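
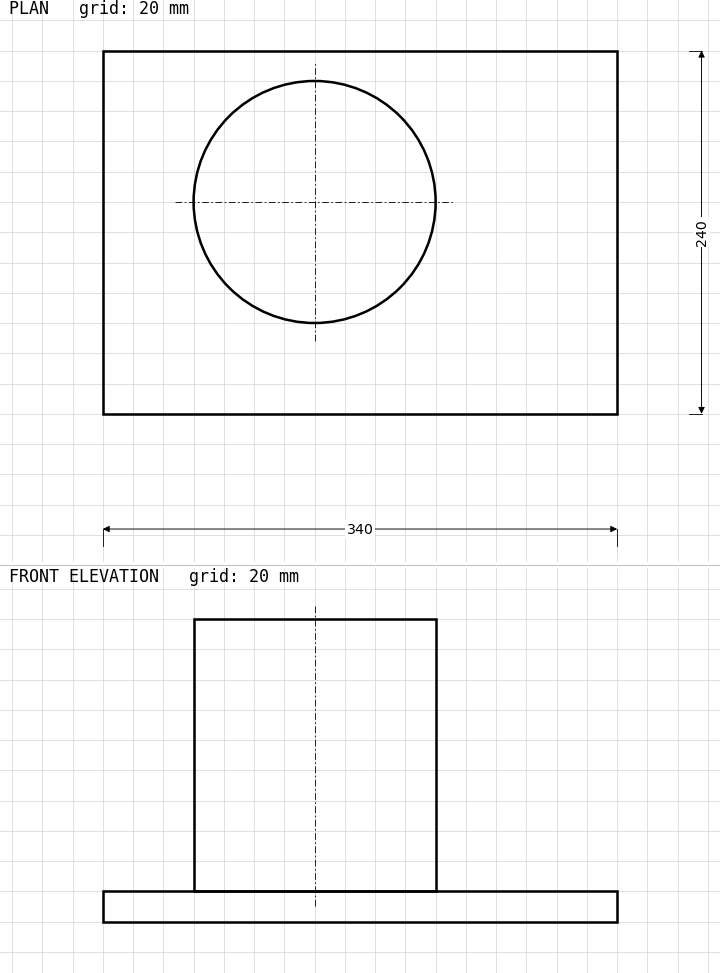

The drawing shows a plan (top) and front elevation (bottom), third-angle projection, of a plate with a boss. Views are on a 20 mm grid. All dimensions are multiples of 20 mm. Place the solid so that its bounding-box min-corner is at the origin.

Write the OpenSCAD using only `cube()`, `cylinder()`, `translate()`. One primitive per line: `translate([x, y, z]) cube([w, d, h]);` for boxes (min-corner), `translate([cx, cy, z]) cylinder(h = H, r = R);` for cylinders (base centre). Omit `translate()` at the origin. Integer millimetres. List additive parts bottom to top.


cube([340, 240, 20]);
translate([140, 140, 20]) cylinder(h = 180, r = 80);


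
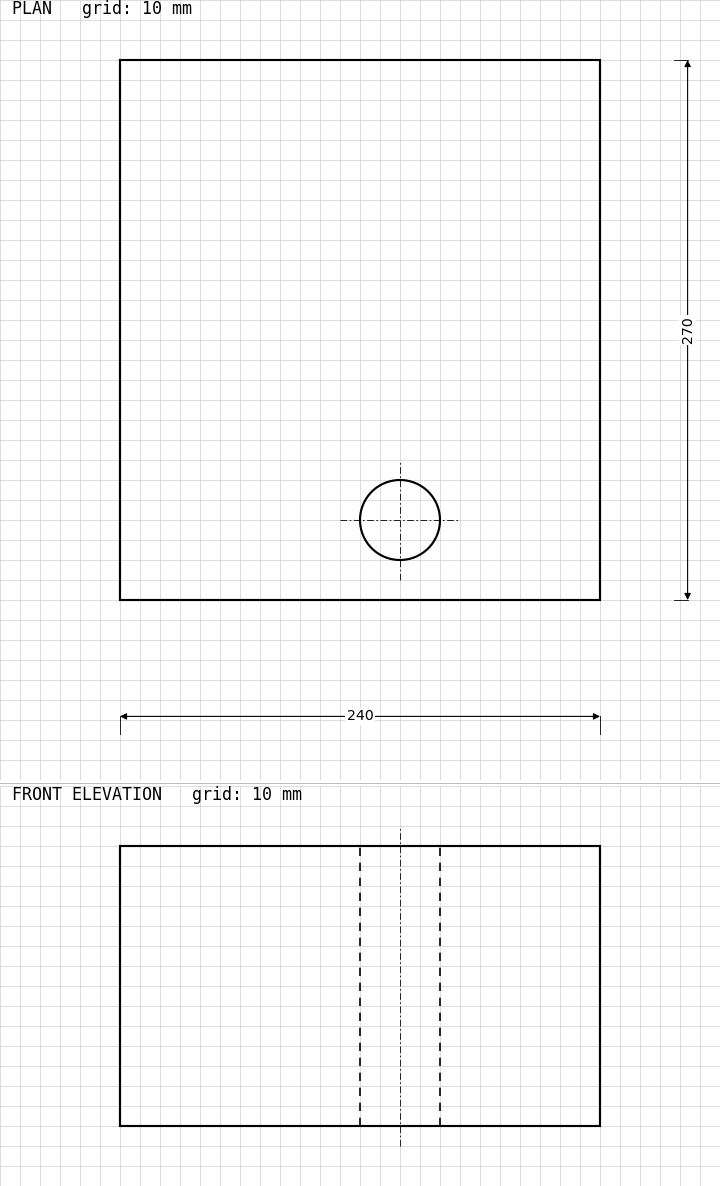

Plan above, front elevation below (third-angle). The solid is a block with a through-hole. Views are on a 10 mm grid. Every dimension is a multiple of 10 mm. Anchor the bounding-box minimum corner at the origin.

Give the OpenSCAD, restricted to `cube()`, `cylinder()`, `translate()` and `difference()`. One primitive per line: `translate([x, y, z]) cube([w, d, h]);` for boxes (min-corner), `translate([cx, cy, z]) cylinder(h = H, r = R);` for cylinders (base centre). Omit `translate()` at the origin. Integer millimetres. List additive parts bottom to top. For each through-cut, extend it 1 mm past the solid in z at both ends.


difference() {
  cube([240, 270, 140]);
  translate([140, 40, -1]) cylinder(h = 142, r = 20);
}


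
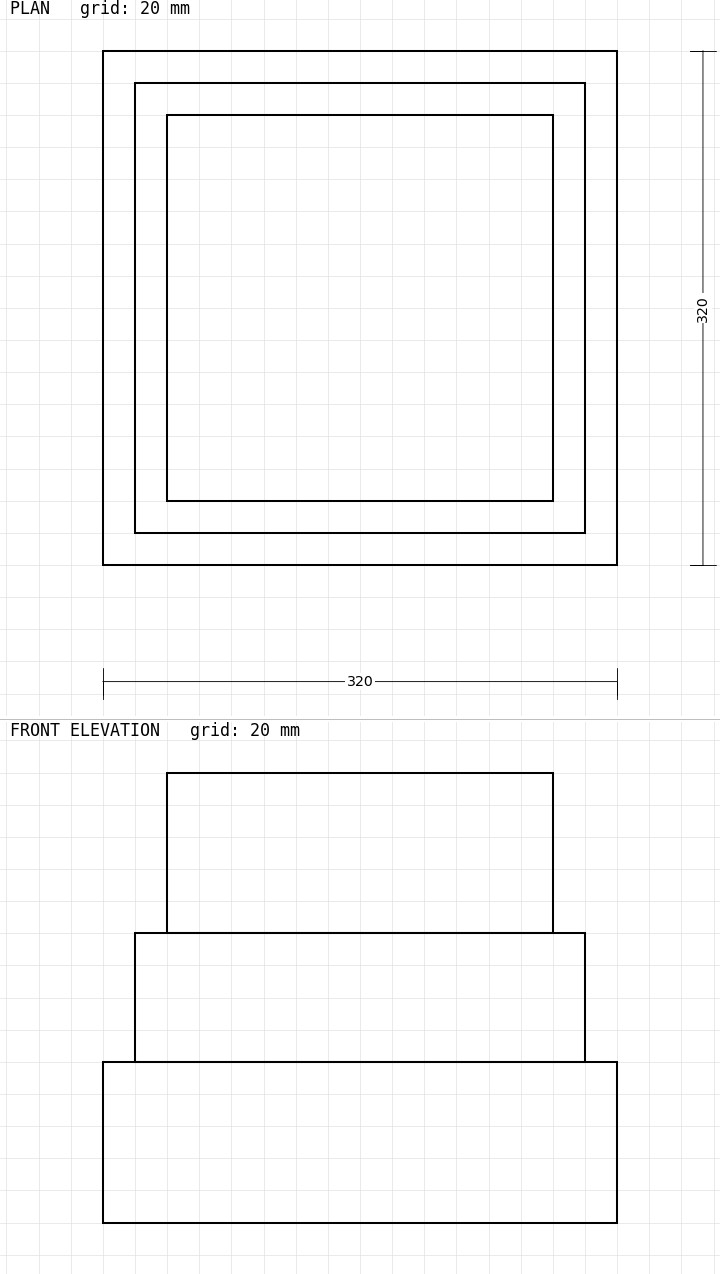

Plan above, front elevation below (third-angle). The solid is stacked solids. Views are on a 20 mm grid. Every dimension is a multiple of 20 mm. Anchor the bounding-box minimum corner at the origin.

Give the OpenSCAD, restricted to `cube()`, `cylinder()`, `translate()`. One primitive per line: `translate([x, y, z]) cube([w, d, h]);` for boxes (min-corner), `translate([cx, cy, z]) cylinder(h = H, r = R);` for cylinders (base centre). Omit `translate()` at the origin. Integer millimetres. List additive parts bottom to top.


cube([320, 320, 100]);
translate([20, 20, 100]) cube([280, 280, 80]);
translate([40, 40, 180]) cube([240, 240, 100]);


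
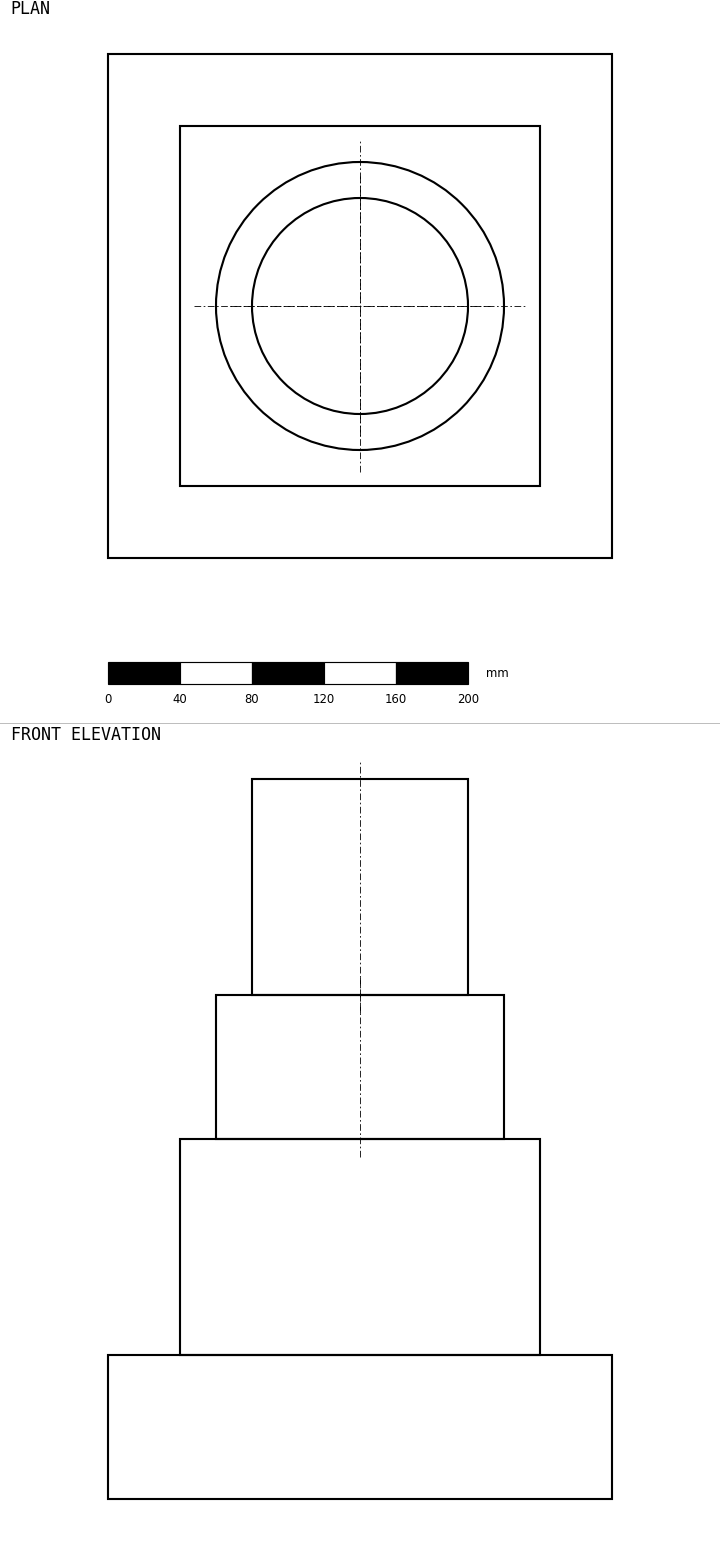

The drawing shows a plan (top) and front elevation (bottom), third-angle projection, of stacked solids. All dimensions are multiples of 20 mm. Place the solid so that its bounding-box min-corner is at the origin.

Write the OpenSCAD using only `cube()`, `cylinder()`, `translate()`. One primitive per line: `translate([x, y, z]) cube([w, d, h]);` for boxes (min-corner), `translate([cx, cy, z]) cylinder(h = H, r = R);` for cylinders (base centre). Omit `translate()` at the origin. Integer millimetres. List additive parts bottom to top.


cube([280, 280, 80]);
translate([40, 40, 80]) cube([200, 200, 120]);
translate([140, 140, 200]) cylinder(h = 80, r = 80);
translate([140, 140, 280]) cylinder(h = 120, r = 60);


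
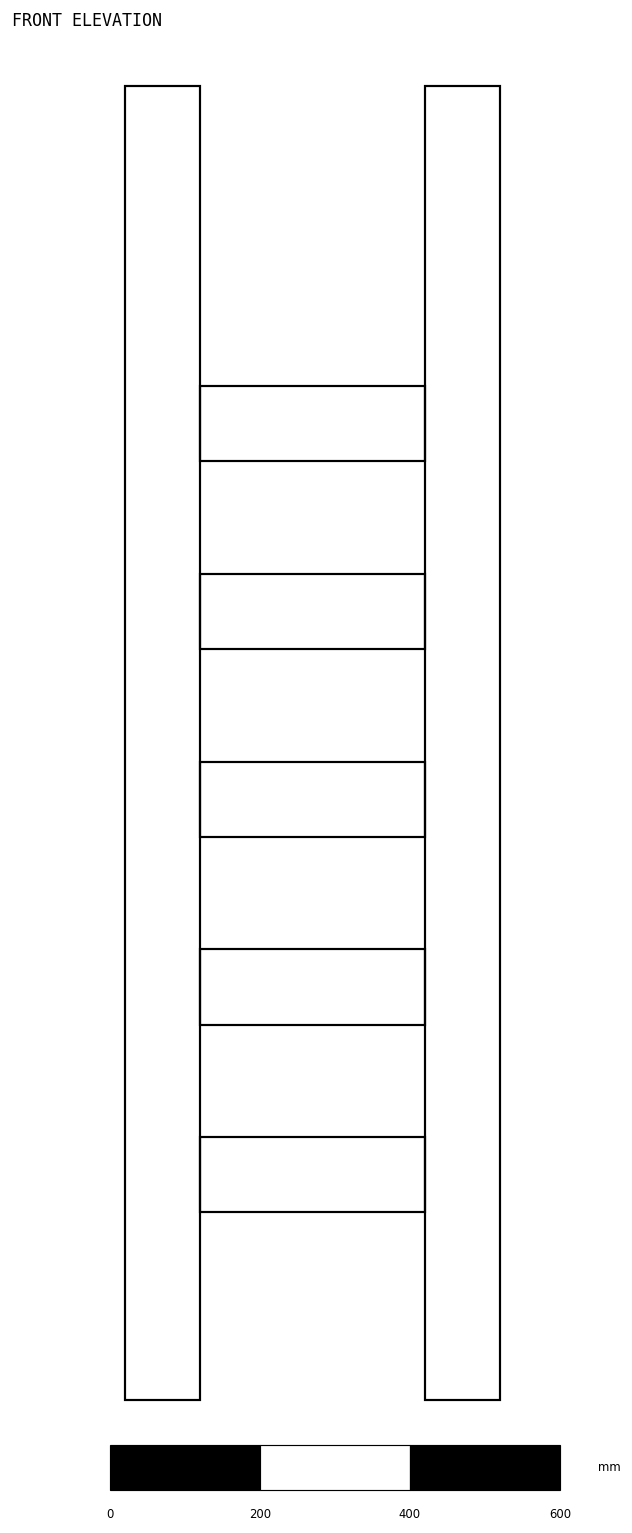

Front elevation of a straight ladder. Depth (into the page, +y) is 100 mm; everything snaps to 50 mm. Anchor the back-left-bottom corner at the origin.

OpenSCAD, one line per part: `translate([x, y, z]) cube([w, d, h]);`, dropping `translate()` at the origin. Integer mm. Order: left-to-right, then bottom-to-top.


cube([100, 100, 1750]);
translate([100, 0, 250]) cube([300, 100, 100]);
translate([100, 0, 500]) cube([300, 100, 100]);
translate([100, 0, 750]) cube([300, 100, 100]);
translate([100, 0, 1000]) cube([300, 100, 100]);
translate([100, 0, 1250]) cube([300, 100, 100]);
translate([400, 0, 0]) cube([100, 100, 1750]);


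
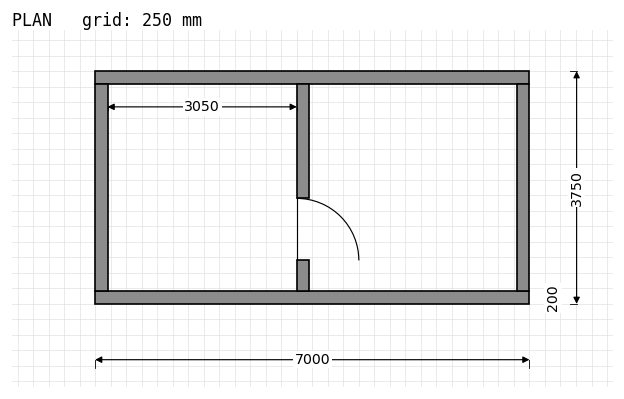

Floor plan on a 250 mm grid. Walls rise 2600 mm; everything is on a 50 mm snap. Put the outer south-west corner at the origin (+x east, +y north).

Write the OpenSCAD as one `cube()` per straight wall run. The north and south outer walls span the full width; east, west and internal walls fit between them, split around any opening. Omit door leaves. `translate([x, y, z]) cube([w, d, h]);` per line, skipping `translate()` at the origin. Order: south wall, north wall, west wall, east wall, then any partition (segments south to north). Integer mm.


cube([7000, 200, 2600]);
translate([0, 3550, 0]) cube([7000, 200, 2600]);
translate([0, 200, 0]) cube([200, 3350, 2600]);
translate([6800, 200, 0]) cube([200, 3350, 2600]);
translate([3250, 200, 0]) cube([200, 500, 2600]);
translate([3250, 1700, 0]) cube([200, 1850, 2600]);


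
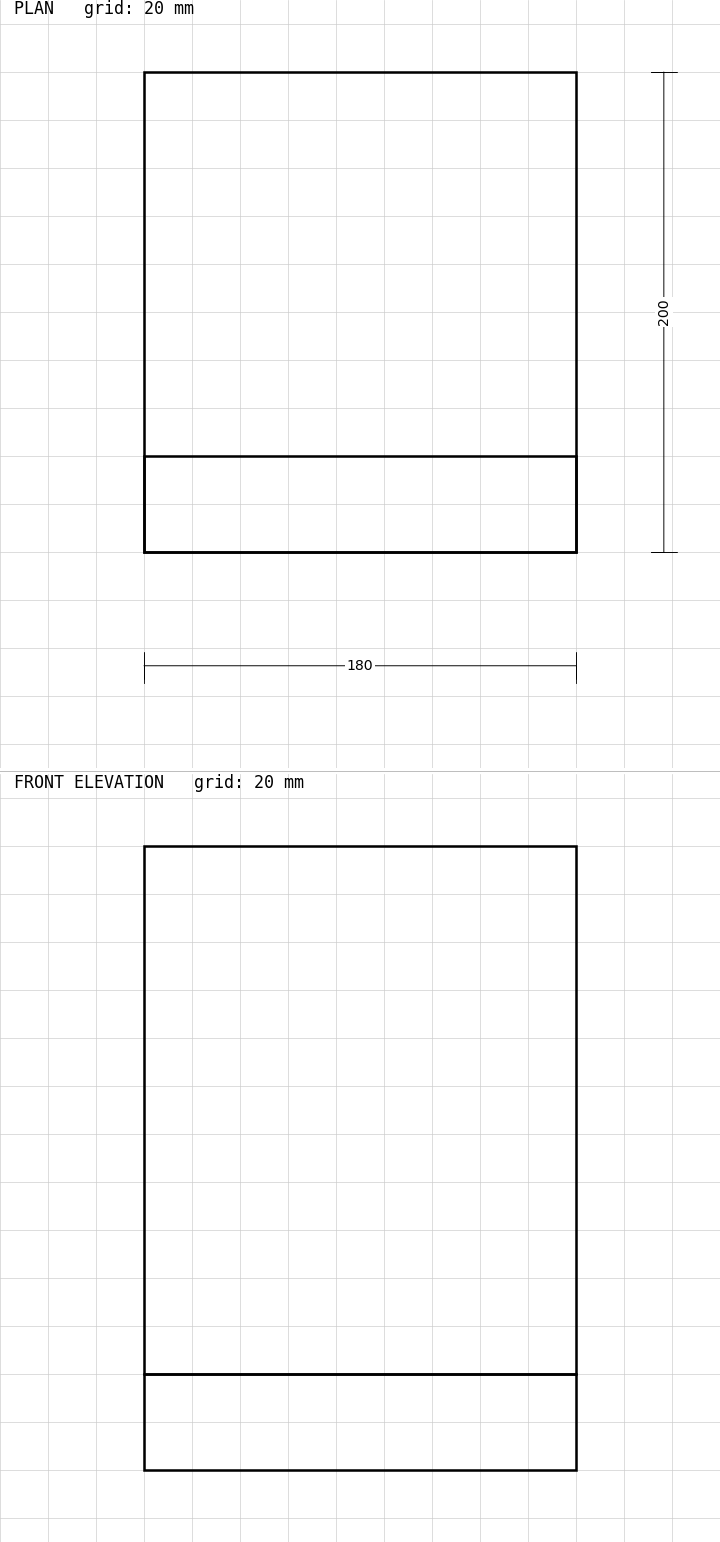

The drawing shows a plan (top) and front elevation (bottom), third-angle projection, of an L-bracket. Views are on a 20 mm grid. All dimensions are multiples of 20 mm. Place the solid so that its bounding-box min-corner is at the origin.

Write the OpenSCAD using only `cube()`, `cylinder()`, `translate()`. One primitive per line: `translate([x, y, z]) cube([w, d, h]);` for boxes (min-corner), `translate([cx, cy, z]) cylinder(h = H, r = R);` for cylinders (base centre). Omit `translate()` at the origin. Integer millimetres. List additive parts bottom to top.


cube([180, 200, 40]);
translate([0, 0, 40]) cube([180, 40, 220]);


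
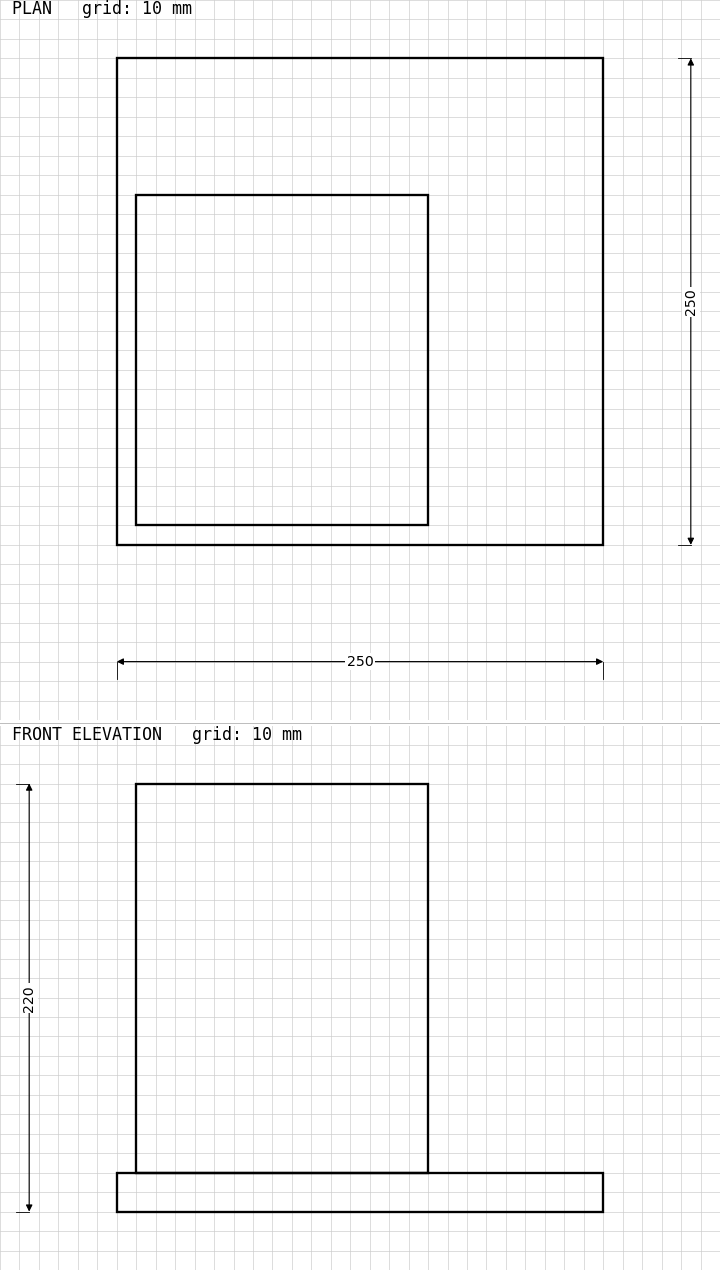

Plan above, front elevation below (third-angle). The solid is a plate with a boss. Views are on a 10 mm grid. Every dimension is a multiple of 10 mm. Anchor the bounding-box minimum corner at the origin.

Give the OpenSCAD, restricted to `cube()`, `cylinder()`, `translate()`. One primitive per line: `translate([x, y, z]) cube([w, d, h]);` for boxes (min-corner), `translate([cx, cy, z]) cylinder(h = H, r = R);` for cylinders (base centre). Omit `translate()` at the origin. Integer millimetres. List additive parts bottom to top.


cube([250, 250, 20]);
translate([10, 10, 20]) cube([150, 170, 200]);


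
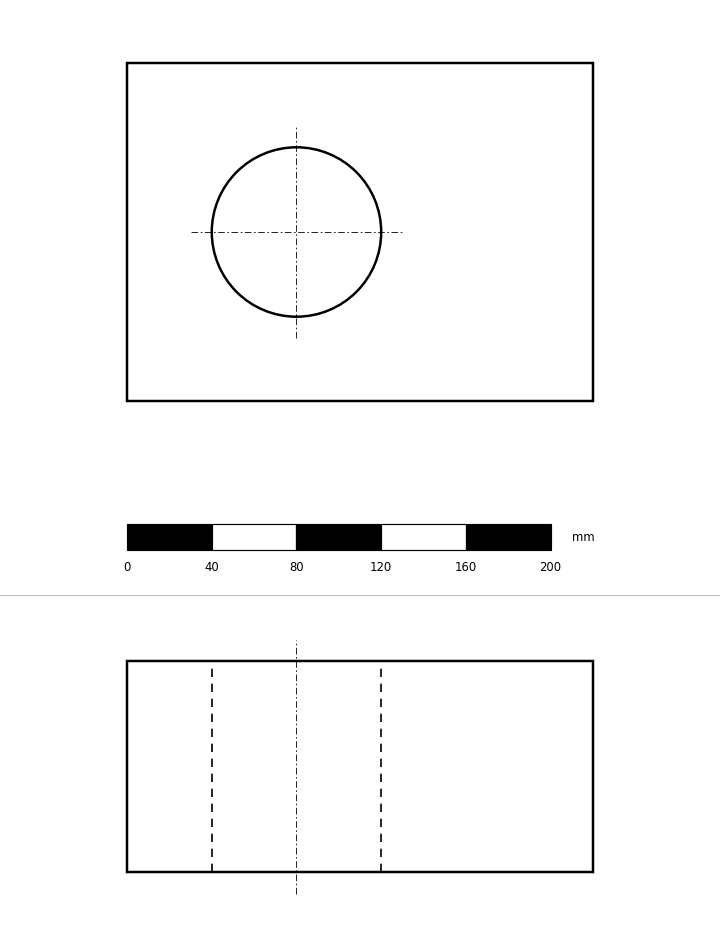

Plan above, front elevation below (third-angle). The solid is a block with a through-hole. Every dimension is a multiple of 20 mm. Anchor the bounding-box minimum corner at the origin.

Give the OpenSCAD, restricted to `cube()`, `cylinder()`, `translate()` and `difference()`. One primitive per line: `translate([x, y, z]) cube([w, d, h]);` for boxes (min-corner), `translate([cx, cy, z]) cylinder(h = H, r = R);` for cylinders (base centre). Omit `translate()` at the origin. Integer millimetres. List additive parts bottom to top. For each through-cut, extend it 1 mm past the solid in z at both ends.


difference() {
  cube([220, 160, 100]);
  translate([80, 80, -1]) cylinder(h = 102, r = 40);
}


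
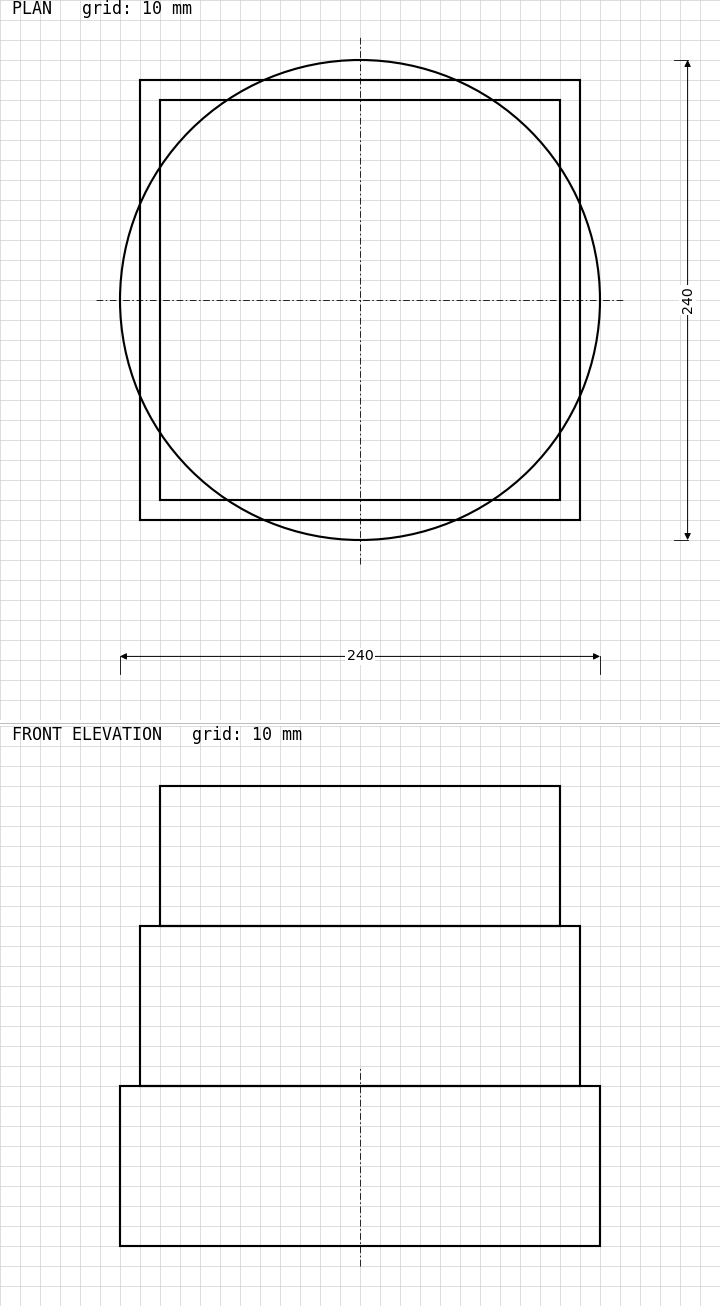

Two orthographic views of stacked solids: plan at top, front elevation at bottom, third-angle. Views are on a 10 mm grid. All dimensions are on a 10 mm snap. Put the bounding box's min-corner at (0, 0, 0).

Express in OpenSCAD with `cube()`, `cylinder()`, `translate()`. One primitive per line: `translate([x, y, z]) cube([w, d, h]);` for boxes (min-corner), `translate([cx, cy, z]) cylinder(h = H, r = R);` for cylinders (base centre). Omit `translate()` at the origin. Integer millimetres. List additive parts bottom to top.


translate([120, 120, 0]) cylinder(h = 80, r = 120);
translate([10, 10, 80]) cube([220, 220, 80]);
translate([20, 20, 160]) cube([200, 200, 70]);


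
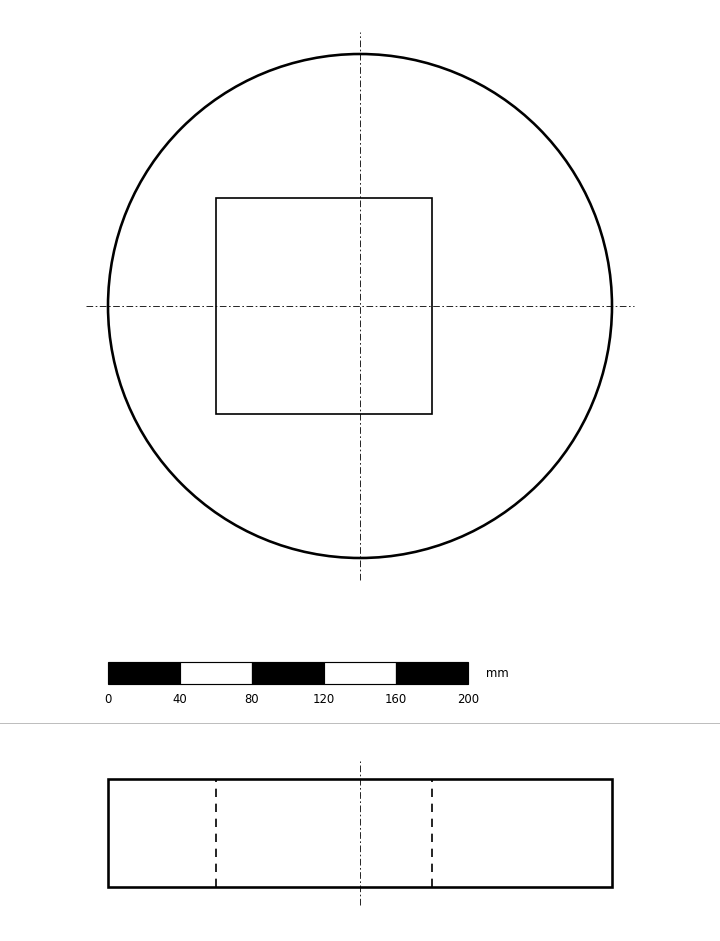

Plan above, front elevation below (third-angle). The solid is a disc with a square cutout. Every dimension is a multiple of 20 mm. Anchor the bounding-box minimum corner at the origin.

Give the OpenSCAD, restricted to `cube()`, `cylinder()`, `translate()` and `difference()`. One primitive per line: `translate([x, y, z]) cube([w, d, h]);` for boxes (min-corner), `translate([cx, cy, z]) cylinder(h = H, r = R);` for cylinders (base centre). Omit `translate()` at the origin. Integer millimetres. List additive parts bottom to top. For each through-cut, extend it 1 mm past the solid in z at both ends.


difference() {
  translate([140, 140, 0]) cylinder(h = 60, r = 140);
  translate([60, 80, -1]) cube([120, 120, 62]);
}


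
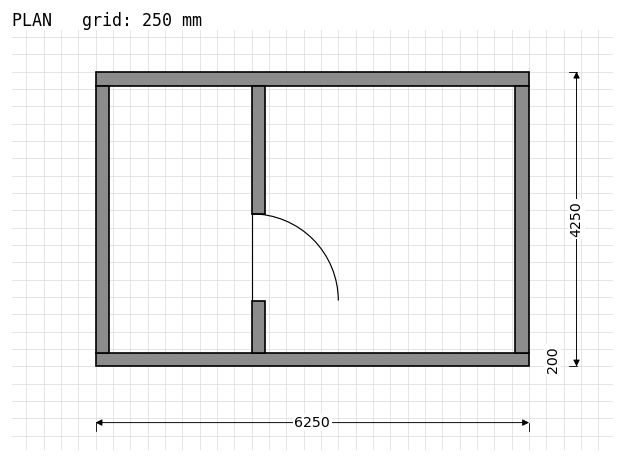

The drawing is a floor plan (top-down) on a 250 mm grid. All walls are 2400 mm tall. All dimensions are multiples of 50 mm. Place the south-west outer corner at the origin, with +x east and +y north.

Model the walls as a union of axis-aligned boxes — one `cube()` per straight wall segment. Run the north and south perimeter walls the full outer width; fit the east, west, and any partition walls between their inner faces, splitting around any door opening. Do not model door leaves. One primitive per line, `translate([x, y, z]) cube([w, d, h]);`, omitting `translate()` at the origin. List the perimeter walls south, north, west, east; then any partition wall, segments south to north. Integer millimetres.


cube([6250, 200, 2400]);
translate([0, 4050, 0]) cube([6250, 200, 2400]);
translate([0, 200, 0]) cube([200, 3850, 2400]);
translate([6050, 200, 0]) cube([200, 3850, 2400]);
translate([2250, 200, 0]) cube([200, 750, 2400]);
translate([2250, 2200, 0]) cube([200, 1850, 2400]);


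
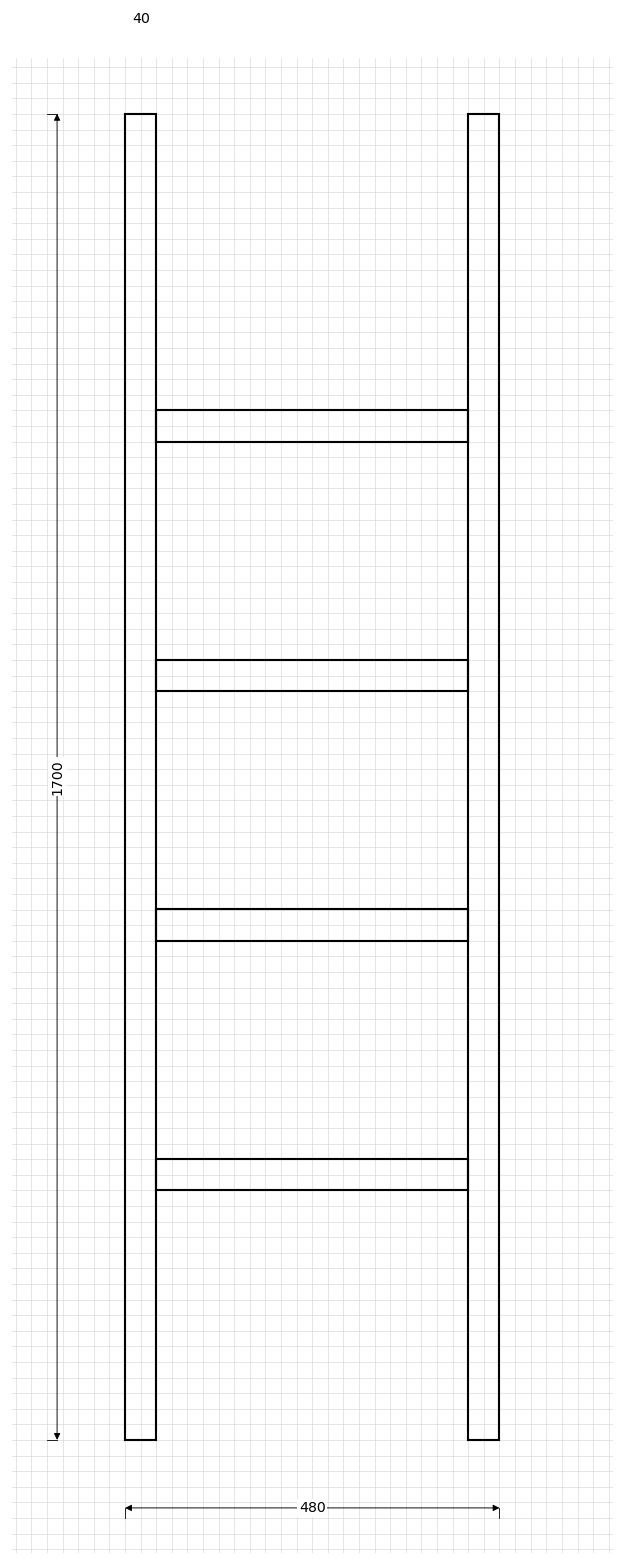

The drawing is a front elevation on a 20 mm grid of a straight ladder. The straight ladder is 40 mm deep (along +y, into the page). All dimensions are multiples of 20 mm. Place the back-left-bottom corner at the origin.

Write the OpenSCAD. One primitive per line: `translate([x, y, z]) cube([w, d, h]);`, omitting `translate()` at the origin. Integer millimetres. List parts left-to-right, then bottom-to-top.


cube([40, 40, 1700]);
translate([40, 0, 320]) cube([400, 40, 40]);
translate([40, 0, 640]) cube([400, 40, 40]);
translate([40, 0, 960]) cube([400, 40, 40]);
translate([40, 0, 1280]) cube([400, 40, 40]);
translate([440, 0, 0]) cube([40, 40, 1700]);


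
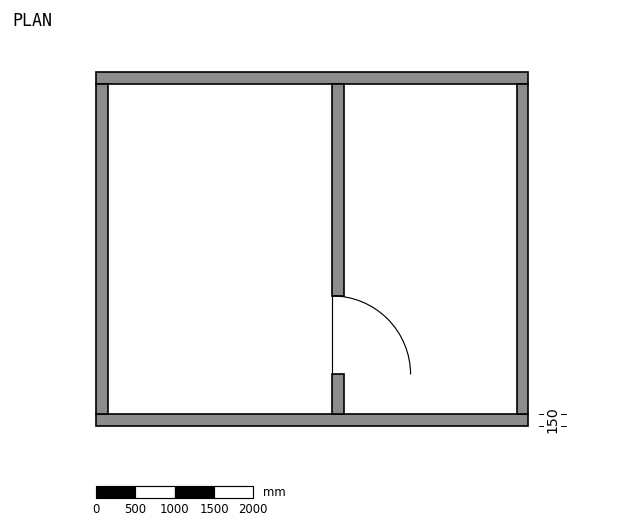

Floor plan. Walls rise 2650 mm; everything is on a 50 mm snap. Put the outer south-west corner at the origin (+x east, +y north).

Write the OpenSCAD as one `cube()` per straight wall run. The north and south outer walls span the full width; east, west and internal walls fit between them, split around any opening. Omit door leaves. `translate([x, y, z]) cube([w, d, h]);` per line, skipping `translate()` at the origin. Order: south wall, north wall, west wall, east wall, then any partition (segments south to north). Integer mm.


cube([5500, 150, 2650]);
translate([0, 4350, 0]) cube([5500, 150, 2650]);
translate([0, 150, 0]) cube([150, 4200, 2650]);
translate([5350, 150, 0]) cube([150, 4200, 2650]);
translate([3000, 150, 0]) cube([150, 500, 2650]);
translate([3000, 1650, 0]) cube([150, 2700, 2650]);


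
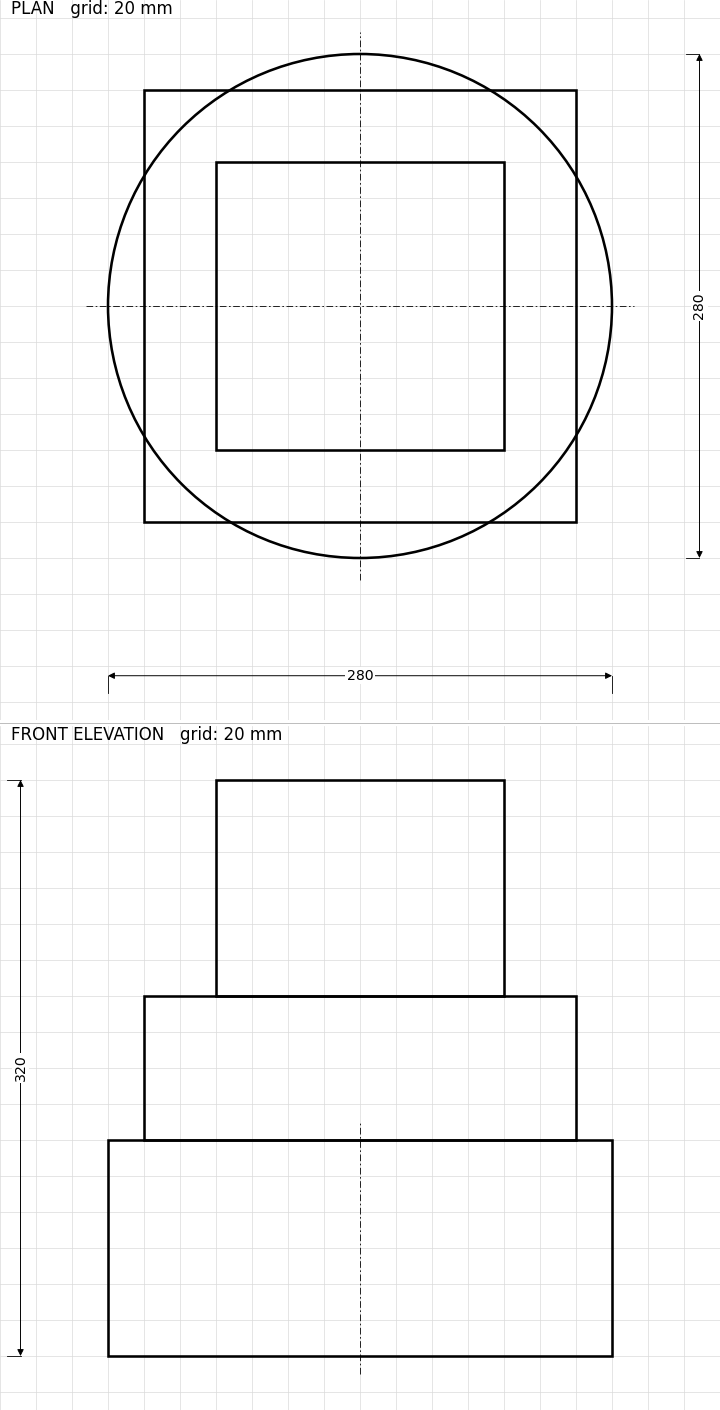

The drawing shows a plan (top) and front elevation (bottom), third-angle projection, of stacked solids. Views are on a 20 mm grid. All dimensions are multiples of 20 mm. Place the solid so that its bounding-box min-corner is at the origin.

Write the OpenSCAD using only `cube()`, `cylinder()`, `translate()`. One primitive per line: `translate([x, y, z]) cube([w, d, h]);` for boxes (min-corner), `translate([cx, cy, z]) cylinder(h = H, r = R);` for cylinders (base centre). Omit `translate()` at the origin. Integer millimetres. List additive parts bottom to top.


translate([140, 140, 0]) cylinder(h = 120, r = 140);
translate([20, 20, 120]) cube([240, 240, 80]);
translate([60, 60, 200]) cube([160, 160, 120]);


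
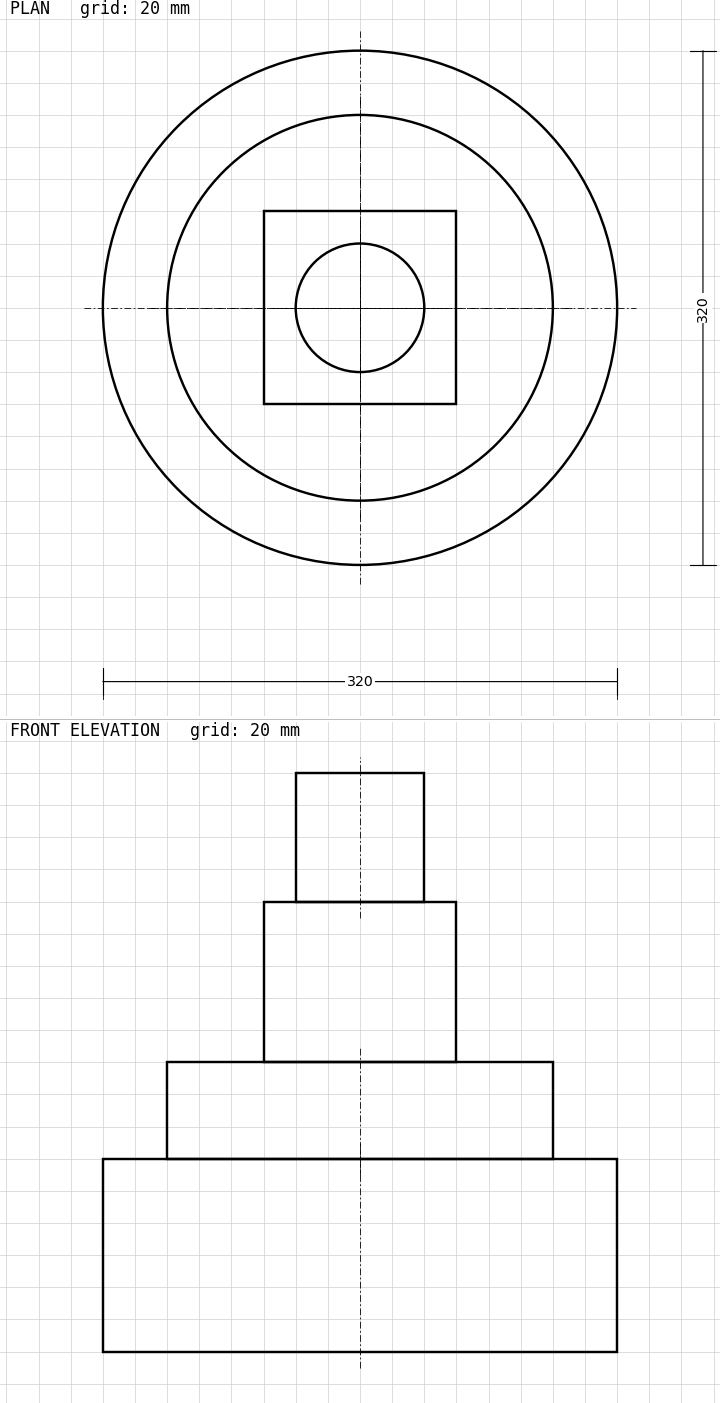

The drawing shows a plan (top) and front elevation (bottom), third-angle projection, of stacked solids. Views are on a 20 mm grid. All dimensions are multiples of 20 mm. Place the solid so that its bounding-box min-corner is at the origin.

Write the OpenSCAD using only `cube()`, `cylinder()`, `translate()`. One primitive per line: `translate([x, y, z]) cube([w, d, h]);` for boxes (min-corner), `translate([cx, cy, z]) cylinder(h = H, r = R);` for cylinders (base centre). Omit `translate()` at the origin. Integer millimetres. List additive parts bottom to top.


translate([160, 160, 0]) cylinder(h = 120, r = 160);
translate([160, 160, 120]) cylinder(h = 60, r = 120);
translate([100, 100, 180]) cube([120, 120, 100]);
translate([160, 160, 280]) cylinder(h = 80, r = 40);


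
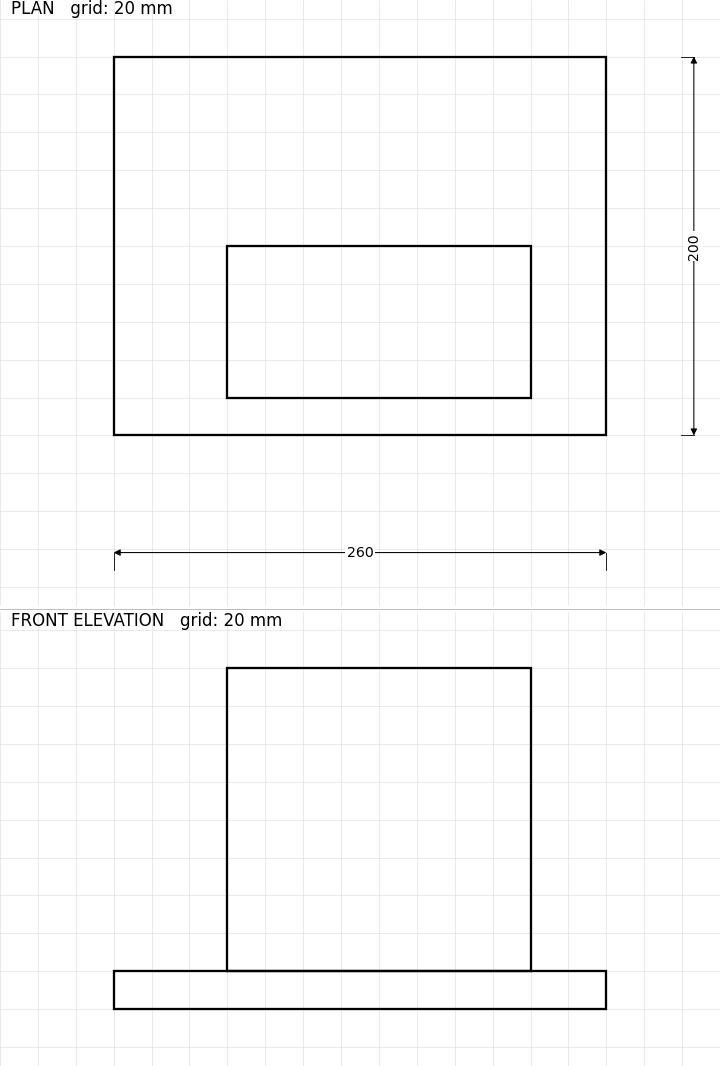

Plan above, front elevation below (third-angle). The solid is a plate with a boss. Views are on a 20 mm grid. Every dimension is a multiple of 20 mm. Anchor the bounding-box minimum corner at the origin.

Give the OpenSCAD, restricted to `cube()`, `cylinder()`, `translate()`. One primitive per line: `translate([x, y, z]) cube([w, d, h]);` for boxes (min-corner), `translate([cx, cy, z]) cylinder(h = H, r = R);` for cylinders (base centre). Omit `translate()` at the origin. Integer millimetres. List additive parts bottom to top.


cube([260, 200, 20]);
translate([60, 20, 20]) cube([160, 80, 160]);


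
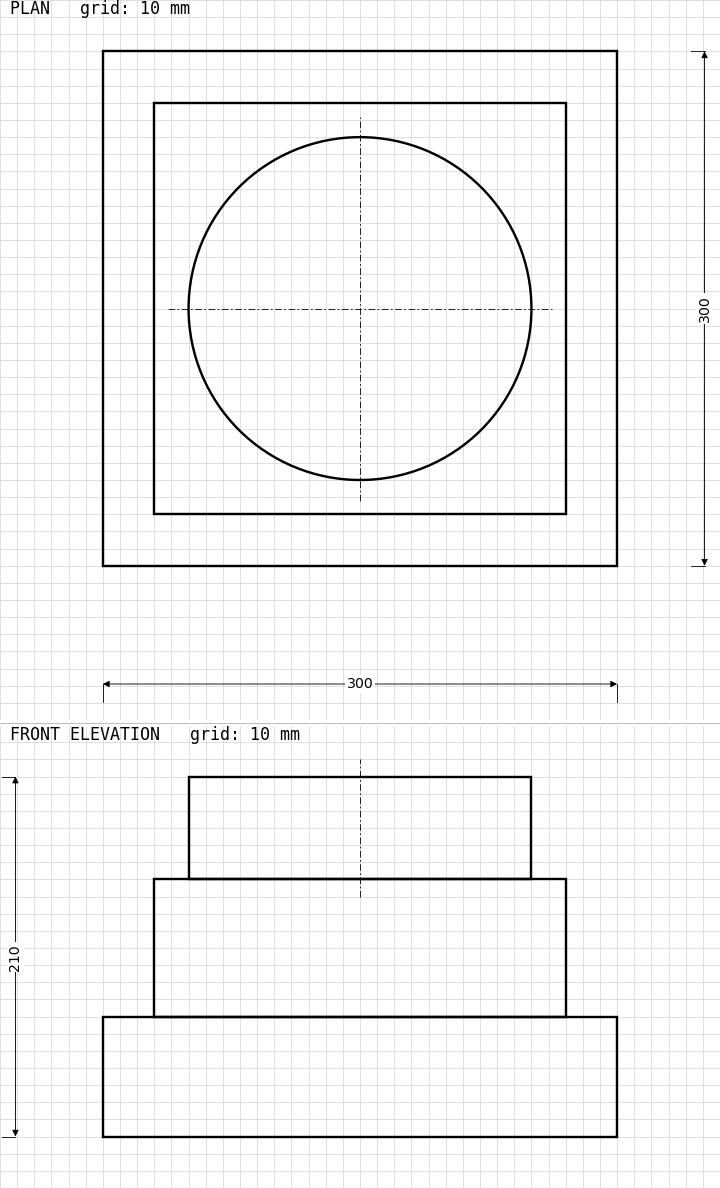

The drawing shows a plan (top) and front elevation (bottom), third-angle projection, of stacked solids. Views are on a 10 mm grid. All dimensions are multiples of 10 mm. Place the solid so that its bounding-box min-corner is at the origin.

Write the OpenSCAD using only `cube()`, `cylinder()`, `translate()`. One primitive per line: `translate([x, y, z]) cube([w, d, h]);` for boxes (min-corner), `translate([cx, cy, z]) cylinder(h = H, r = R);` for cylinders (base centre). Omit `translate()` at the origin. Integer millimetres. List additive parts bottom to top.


cube([300, 300, 70]);
translate([30, 30, 70]) cube([240, 240, 80]);
translate([150, 150, 150]) cylinder(h = 60, r = 100);


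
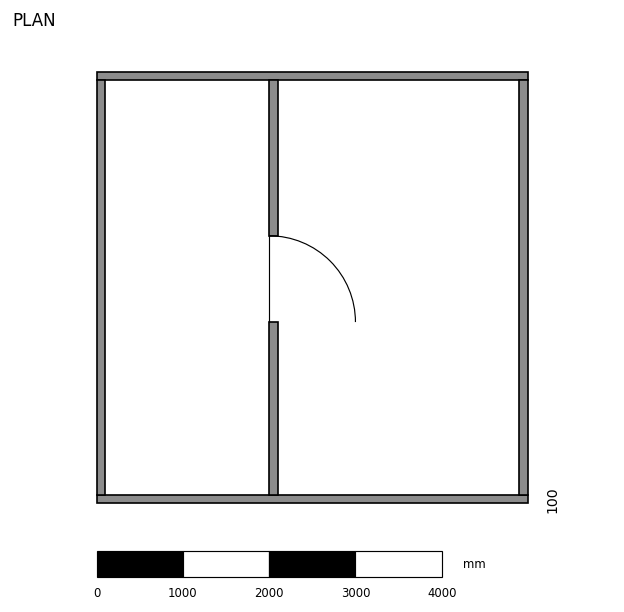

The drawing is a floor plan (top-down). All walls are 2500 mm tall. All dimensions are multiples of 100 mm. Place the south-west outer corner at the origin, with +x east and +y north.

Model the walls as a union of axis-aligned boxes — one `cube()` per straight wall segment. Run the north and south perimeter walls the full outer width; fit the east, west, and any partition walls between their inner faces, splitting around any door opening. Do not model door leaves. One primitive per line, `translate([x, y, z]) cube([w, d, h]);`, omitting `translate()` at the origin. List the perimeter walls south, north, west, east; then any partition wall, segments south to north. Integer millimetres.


cube([5000, 100, 2500]);
translate([0, 4900, 0]) cube([5000, 100, 2500]);
translate([0, 100, 0]) cube([100, 4800, 2500]);
translate([4900, 100, 0]) cube([100, 4800, 2500]);
translate([2000, 100, 0]) cube([100, 2000, 2500]);
translate([2000, 3100, 0]) cube([100, 1800, 2500]);


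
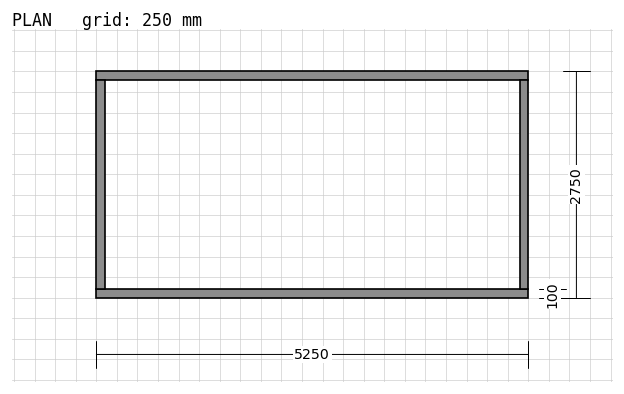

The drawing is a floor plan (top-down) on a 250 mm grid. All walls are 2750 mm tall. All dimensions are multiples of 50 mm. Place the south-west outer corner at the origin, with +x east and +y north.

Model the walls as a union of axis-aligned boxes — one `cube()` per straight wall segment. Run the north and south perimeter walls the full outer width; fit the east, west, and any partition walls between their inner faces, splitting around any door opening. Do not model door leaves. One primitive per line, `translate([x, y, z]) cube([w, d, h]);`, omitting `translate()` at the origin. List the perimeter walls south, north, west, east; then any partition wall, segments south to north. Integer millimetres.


cube([5250, 100, 2750]);
translate([0, 2650, 0]) cube([5250, 100, 2750]);
translate([0, 100, 0]) cube([100, 2550, 2750]);
translate([5150, 100, 0]) cube([100, 2550, 2750]);


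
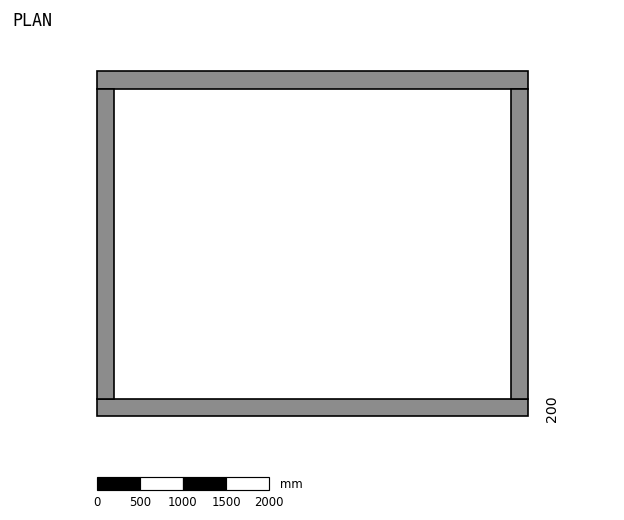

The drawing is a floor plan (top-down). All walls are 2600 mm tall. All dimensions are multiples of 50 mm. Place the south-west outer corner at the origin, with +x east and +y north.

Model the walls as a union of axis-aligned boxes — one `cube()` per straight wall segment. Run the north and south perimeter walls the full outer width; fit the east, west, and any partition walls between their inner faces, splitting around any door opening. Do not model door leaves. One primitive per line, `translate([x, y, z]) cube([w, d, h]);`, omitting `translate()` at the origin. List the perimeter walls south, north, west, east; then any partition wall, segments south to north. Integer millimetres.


cube([5000, 200, 2600]);
translate([0, 3800, 0]) cube([5000, 200, 2600]);
translate([0, 200, 0]) cube([200, 3600, 2600]);
translate([4800, 200, 0]) cube([200, 3600, 2600]);


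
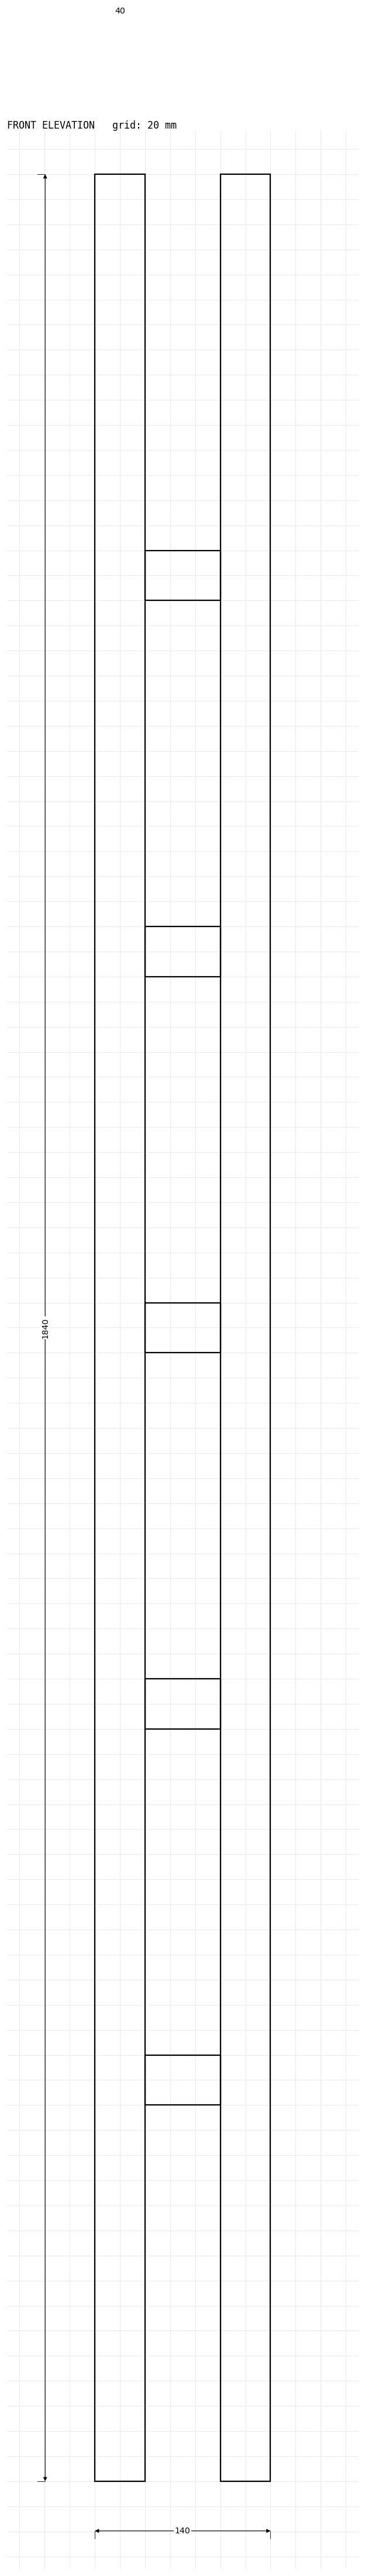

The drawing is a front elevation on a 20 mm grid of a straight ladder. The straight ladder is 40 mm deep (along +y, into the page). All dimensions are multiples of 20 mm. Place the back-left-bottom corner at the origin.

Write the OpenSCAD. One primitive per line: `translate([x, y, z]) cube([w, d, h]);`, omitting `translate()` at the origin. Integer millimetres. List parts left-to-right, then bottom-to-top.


cube([40, 40, 1840]);
translate([40, 0, 300]) cube([60, 40, 40]);
translate([40, 0, 600]) cube([60, 40, 40]);
translate([40, 0, 900]) cube([60, 40, 40]);
translate([40, 0, 1200]) cube([60, 40, 40]);
translate([40, 0, 1500]) cube([60, 40, 40]);
translate([100, 0, 0]) cube([40, 40, 1840]);


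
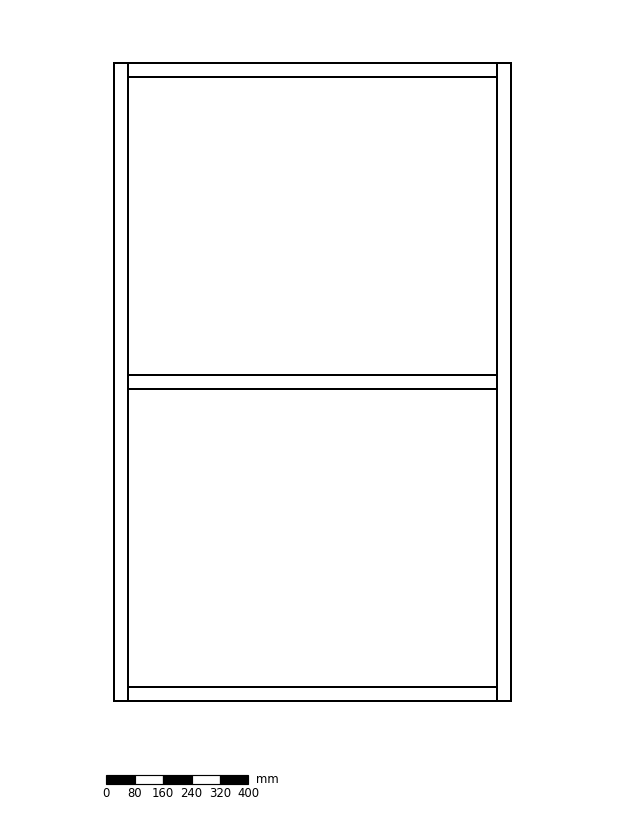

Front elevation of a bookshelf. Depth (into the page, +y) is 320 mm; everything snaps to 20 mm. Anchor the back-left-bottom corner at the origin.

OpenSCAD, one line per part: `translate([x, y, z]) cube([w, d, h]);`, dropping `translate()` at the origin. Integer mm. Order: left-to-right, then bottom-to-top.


cube([40, 320, 1800]);
translate([40, 0, 0]) cube([1040, 320, 40]);
translate([40, 0, 880]) cube([1040, 320, 40]);
translate([40, 0, 1760]) cube([1040, 320, 40]);
translate([1080, 0, 0]) cube([40, 320, 1800]);


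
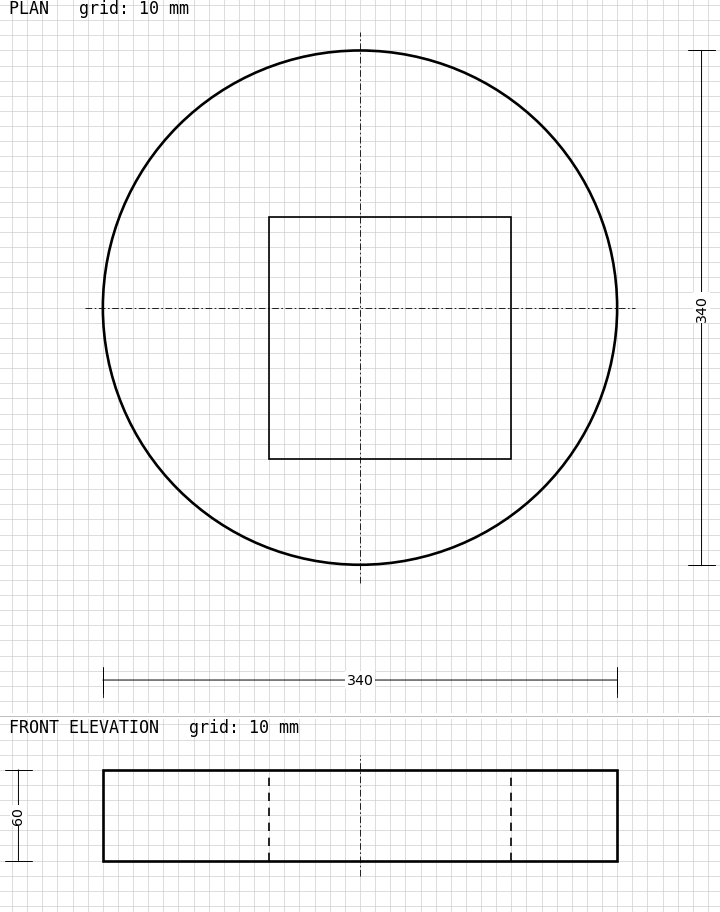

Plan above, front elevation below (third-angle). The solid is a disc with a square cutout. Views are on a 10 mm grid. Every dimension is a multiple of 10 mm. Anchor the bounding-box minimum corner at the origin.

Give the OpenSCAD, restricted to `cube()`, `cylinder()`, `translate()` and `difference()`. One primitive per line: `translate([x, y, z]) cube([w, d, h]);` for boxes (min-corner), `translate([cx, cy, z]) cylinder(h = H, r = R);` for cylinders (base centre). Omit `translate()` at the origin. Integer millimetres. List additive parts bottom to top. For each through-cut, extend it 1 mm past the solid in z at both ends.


difference() {
  translate([170, 170, 0]) cylinder(h = 60, r = 170);
  translate([110, 70, -1]) cube([160, 160, 62]);
}


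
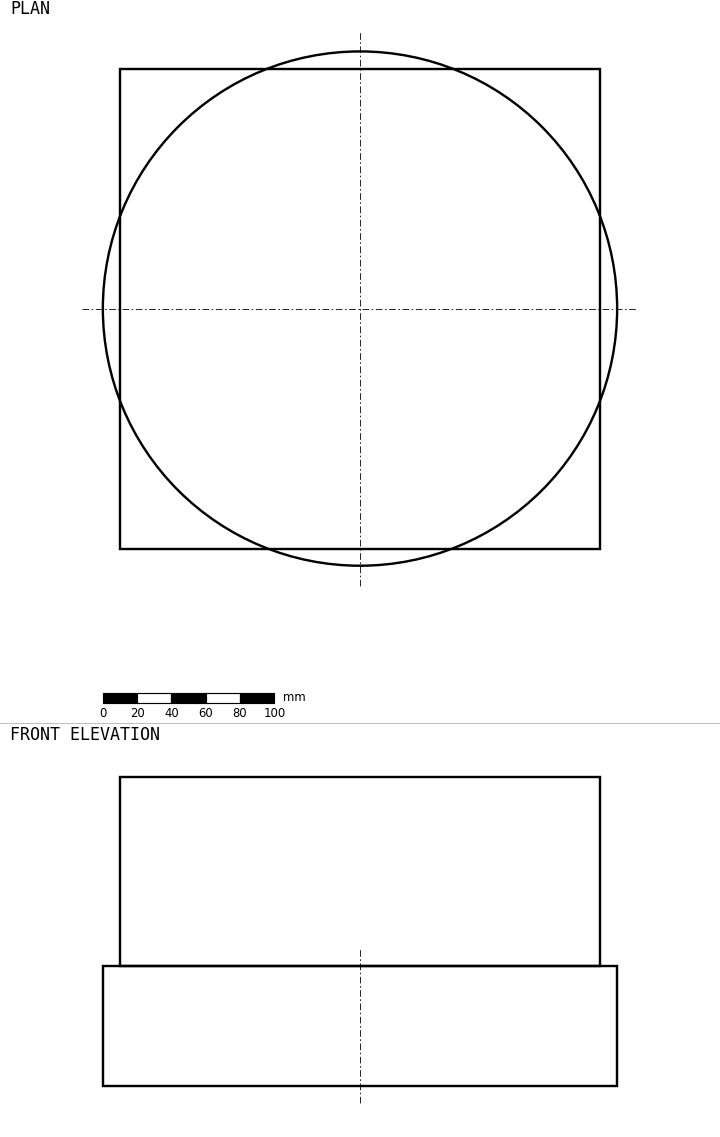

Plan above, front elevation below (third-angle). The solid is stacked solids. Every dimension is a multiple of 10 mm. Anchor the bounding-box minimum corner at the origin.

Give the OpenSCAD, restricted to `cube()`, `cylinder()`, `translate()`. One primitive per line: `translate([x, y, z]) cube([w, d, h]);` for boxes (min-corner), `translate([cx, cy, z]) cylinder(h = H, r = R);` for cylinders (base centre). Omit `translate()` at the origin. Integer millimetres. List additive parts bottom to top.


translate([150, 150, 0]) cylinder(h = 70, r = 150);
translate([10, 10, 70]) cube([280, 280, 110]);


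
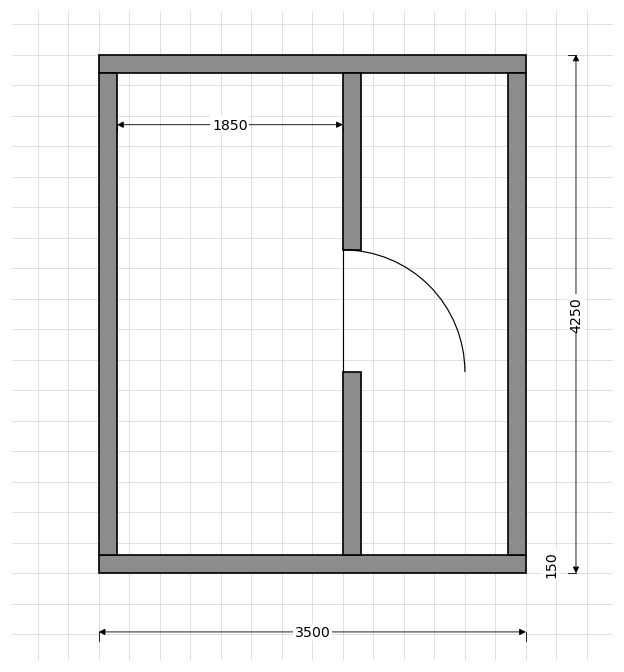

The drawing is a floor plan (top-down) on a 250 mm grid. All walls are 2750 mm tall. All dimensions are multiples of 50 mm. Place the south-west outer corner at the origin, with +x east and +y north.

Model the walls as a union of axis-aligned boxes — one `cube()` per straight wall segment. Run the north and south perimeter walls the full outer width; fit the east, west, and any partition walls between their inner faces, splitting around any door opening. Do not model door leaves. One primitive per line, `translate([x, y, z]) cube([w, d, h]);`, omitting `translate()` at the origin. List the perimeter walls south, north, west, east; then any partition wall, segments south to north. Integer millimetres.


cube([3500, 150, 2750]);
translate([0, 4100, 0]) cube([3500, 150, 2750]);
translate([0, 150, 0]) cube([150, 3950, 2750]);
translate([3350, 150, 0]) cube([150, 3950, 2750]);
translate([2000, 150, 0]) cube([150, 1500, 2750]);
translate([2000, 2650, 0]) cube([150, 1450, 2750]);


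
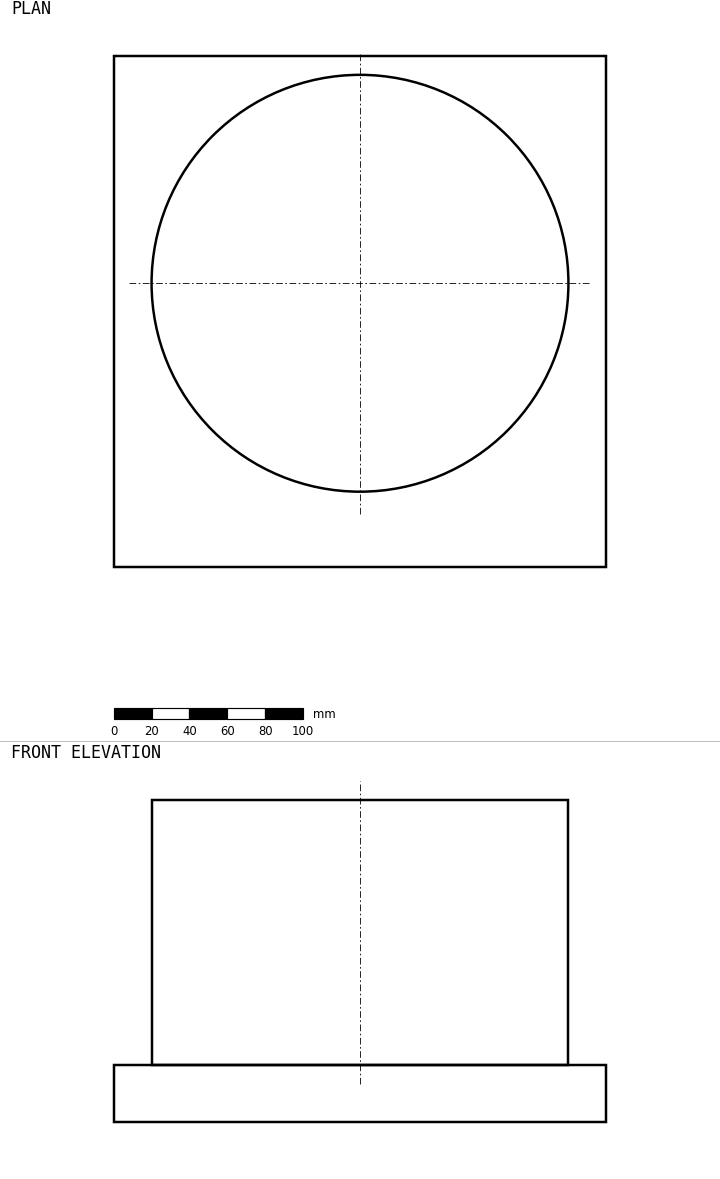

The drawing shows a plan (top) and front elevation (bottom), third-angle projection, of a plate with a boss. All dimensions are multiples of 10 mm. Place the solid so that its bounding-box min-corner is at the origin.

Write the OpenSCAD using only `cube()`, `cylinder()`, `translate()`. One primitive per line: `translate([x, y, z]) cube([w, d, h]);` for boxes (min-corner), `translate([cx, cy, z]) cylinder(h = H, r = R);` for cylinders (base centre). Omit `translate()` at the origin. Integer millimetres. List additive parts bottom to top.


cube([260, 270, 30]);
translate([130, 150, 30]) cylinder(h = 140, r = 110);


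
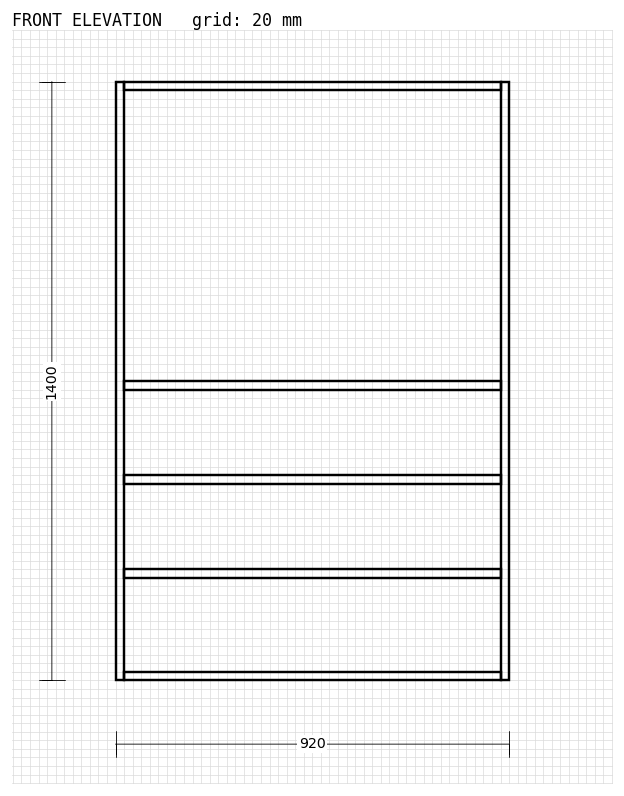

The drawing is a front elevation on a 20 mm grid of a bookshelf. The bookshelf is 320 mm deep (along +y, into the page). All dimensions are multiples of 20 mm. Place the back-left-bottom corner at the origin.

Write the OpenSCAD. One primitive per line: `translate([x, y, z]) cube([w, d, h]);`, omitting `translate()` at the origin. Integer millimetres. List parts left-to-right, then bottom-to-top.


cube([20, 320, 1400]);
translate([20, 0, 0]) cube([880, 320, 20]);
translate([20, 0, 240]) cube([880, 320, 20]);
translate([20, 0, 460]) cube([880, 320, 20]);
translate([20, 0, 680]) cube([880, 320, 20]);
translate([20, 0, 1380]) cube([880, 320, 20]);
translate([900, 0, 0]) cube([20, 320, 1400]);


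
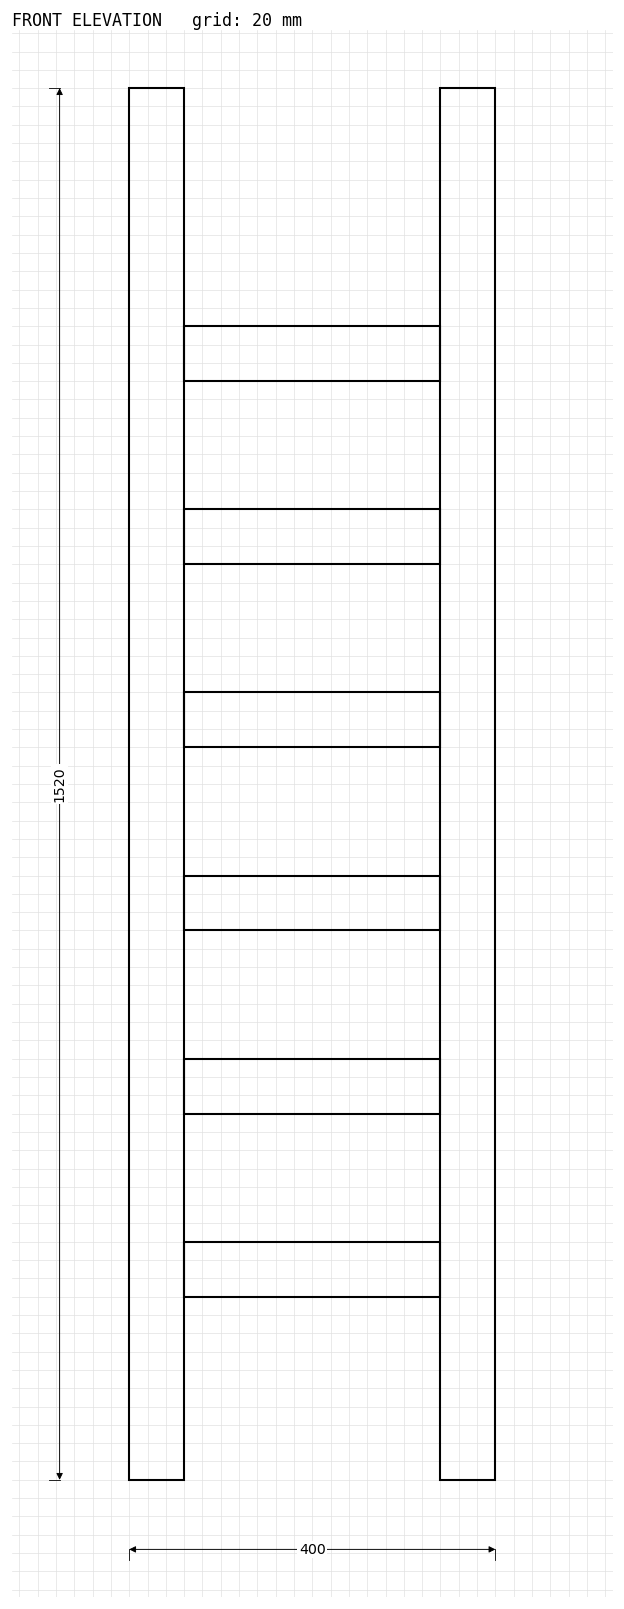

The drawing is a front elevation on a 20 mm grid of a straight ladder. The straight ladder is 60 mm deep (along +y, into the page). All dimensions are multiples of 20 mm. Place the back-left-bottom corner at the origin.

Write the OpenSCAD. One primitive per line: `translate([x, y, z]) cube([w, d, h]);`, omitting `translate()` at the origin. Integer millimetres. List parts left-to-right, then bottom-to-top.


cube([60, 60, 1520]);
translate([60, 0, 200]) cube([280, 60, 60]);
translate([60, 0, 400]) cube([280, 60, 60]);
translate([60, 0, 600]) cube([280, 60, 60]);
translate([60, 0, 800]) cube([280, 60, 60]);
translate([60, 0, 1000]) cube([280, 60, 60]);
translate([60, 0, 1200]) cube([280, 60, 60]);
translate([340, 0, 0]) cube([60, 60, 1520]);


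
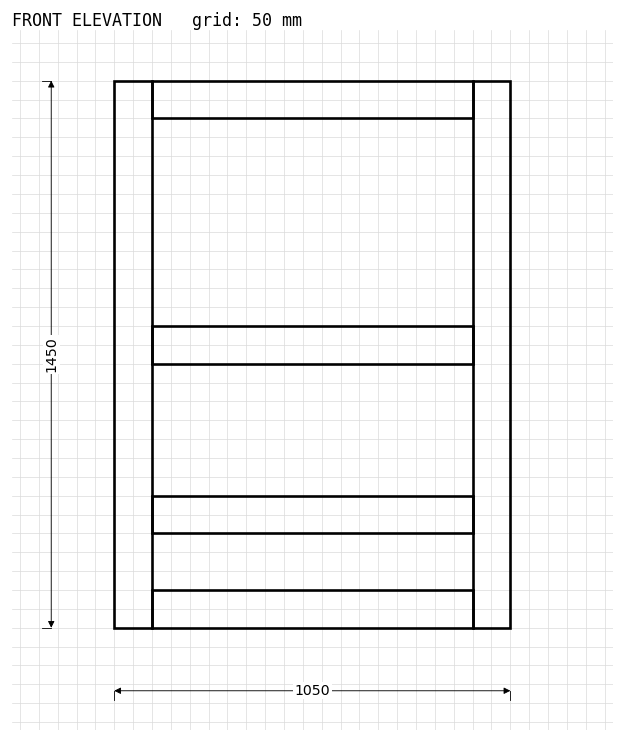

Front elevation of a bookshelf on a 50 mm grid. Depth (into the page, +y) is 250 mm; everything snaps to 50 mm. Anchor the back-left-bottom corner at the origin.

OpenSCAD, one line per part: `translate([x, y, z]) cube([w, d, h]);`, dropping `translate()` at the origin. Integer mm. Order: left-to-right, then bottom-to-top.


cube([100, 250, 1450]);
translate([100, 0, 0]) cube([850, 250, 100]);
translate([100, 0, 250]) cube([850, 250, 100]);
translate([100, 0, 700]) cube([850, 250, 100]);
translate([100, 0, 1350]) cube([850, 250, 100]);
translate([950, 0, 0]) cube([100, 250, 1450]);


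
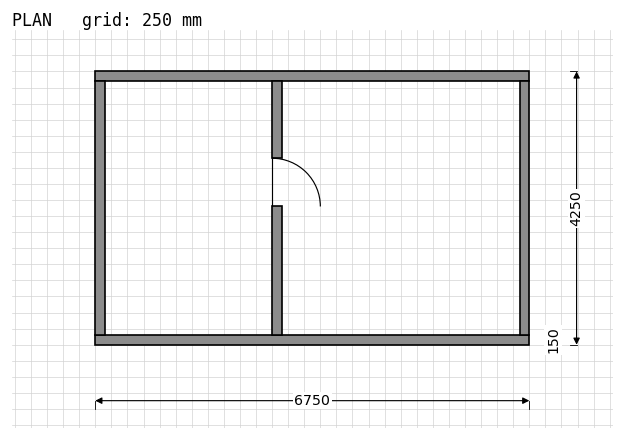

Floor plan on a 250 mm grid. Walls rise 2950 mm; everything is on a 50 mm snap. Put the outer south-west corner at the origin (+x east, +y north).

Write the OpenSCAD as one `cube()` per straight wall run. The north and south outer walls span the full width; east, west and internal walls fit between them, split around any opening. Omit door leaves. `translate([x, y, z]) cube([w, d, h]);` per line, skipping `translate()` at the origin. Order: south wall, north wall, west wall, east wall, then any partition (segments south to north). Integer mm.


cube([6750, 150, 2950]);
translate([0, 4100, 0]) cube([6750, 150, 2950]);
translate([0, 150, 0]) cube([150, 3950, 2950]);
translate([6600, 150, 0]) cube([150, 3950, 2950]);
translate([2750, 150, 0]) cube([150, 2000, 2950]);
translate([2750, 2900, 0]) cube([150, 1200, 2950]);


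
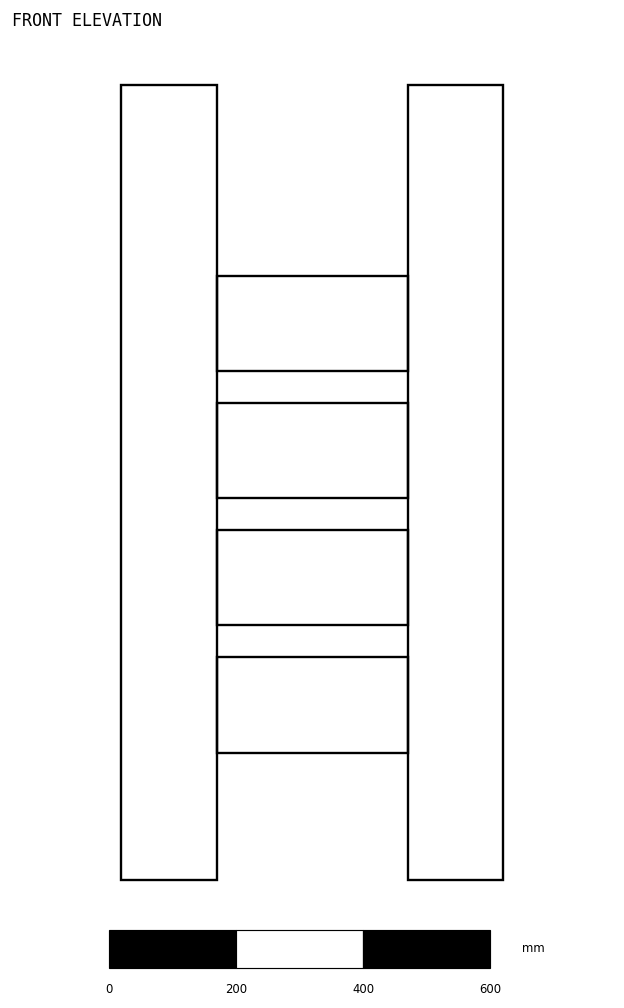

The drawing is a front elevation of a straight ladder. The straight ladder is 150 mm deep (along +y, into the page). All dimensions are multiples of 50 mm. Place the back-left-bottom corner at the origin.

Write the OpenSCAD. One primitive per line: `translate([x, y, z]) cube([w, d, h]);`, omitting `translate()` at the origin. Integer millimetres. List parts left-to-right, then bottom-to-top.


cube([150, 150, 1250]);
translate([150, 0, 200]) cube([300, 150, 150]);
translate([150, 0, 400]) cube([300, 150, 150]);
translate([150, 0, 600]) cube([300, 150, 150]);
translate([150, 0, 800]) cube([300, 150, 150]);
translate([450, 0, 0]) cube([150, 150, 1250]);


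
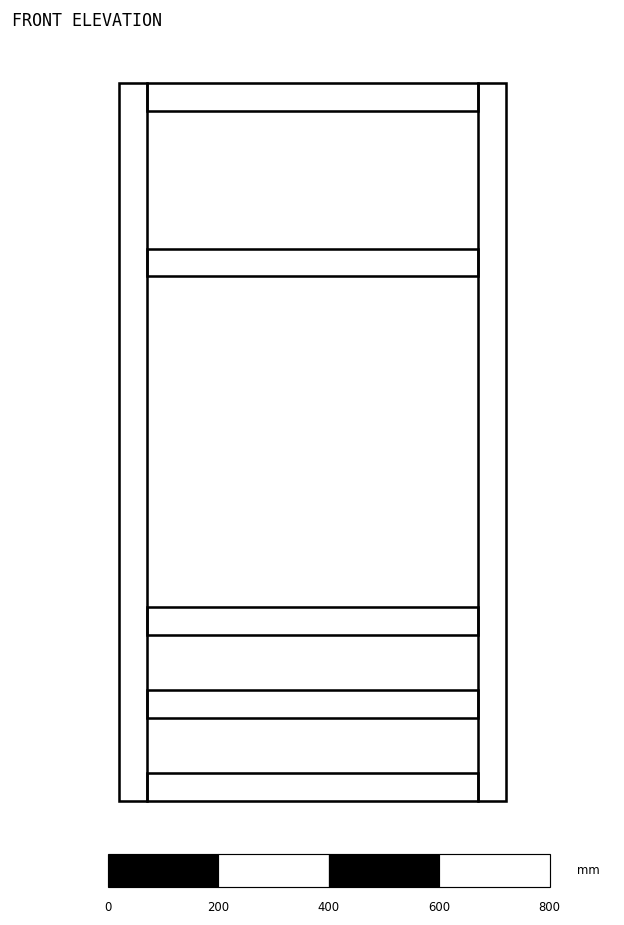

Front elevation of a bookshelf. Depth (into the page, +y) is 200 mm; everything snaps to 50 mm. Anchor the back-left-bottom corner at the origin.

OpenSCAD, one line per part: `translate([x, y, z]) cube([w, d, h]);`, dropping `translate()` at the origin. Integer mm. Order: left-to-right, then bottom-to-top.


cube([50, 200, 1300]);
translate([50, 0, 0]) cube([600, 200, 50]);
translate([50, 0, 150]) cube([600, 200, 50]);
translate([50, 0, 300]) cube([600, 200, 50]);
translate([50, 0, 950]) cube([600, 200, 50]);
translate([50, 0, 1250]) cube([600, 200, 50]);
translate([650, 0, 0]) cube([50, 200, 1300]);
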